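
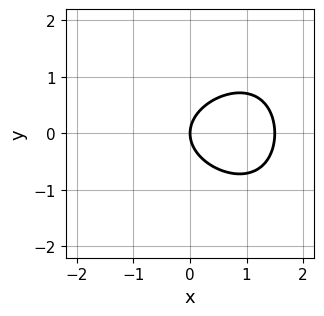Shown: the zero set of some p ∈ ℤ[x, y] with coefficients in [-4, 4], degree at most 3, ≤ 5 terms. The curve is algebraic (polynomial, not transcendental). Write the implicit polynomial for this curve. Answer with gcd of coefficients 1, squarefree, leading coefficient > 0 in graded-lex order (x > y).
x*y^2 - 2*x^2 - 3*y^2 + 3*x

(a) The degree is 3 — a generic line meets the curve in up to 3 points.
(b) Symmetries: the y ↦ −y reflection is a symmetry, so y appears only in even powers.
(c) Checking where it meets the axes: it crosses the y-axis at the gridline y = 0; one x-axis crossing is at x = 0.
(d) The integer polynomial consistent with all of this is the stated p.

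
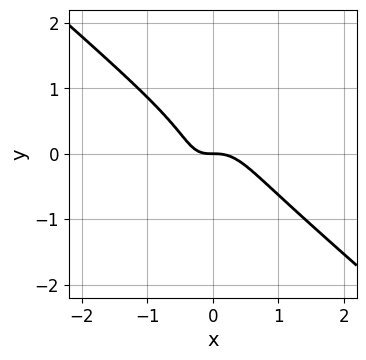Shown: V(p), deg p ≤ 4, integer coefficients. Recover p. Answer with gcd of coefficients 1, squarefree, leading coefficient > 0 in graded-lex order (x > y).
3*x^3 + 2*x^2*y + 2*y^3 + x*y + y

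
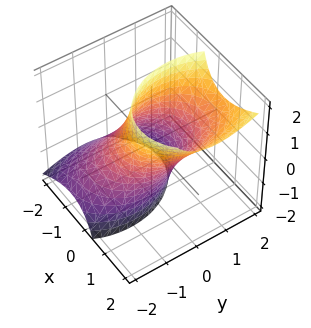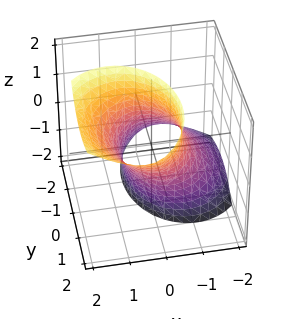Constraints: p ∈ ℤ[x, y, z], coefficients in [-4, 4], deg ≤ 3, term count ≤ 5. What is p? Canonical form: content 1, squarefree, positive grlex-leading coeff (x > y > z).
First, deg p = 2. No degree-1 surface has this shape.
Then, reading off the gridlines: no z-intercept at any integer in the box; among the integer gridlines, it crosses the x-axis at x ∈ {-1, 1}.
Finally, these observations pin down the coefficients.

3*x^2 - 3*x*z + 2*y^2 - 2*y*z - 3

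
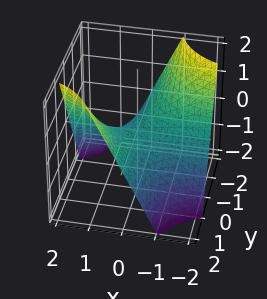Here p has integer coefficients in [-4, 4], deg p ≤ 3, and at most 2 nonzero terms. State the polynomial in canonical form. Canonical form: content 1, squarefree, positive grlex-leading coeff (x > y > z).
x*y - z

1. Degree: a saddle surface; a quadric, so deg p = 2.
2. From the axis intercepts and sections: it crosses the z-axis at the gridline z = 0; the visible x-axis segment lies entirely on the surface; the visible y-axis segment lies entirely on the surface.
3. These observations pin down the coefficients.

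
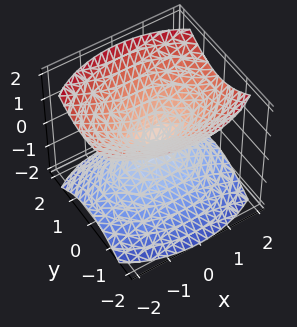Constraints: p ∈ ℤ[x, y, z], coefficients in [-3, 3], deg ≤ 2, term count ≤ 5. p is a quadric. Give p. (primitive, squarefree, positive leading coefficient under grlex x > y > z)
x^2 + 2*y^2 - 2*z^2

1. There are 2 components. They look like related sheets of one shape, so recover p as a whole.
2. Degree: a double cone through the origin; a quadric, so deg p = 2.
3. Symmetries: the z ↦ −z reflection is a symmetry, so z appears only in even powers; mirror symmetry y ↦ −y ⇒ only even powers of y; mirror symmetry x ↦ −x ⇒ only even powers of x.
4. Reading off the gridlines: it meets the x-axis at x = 0 (among the integer gridlines); one z-axis crossing is at z = 0; one y-axis crossing is at y = 0.
5. Putting this together gives p.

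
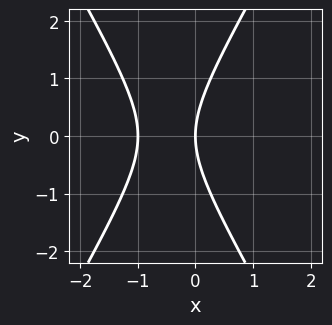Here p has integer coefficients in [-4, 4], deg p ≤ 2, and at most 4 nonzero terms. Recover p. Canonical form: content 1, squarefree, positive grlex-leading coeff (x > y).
First, degree: a generic line meets the curve in up to 2 points, so deg p = 2.
Then, symmetries: mirror symmetry y ↦ −y ⇒ only even powers of y.
Next, checking where it meets the axes: the x-axis gridline crossings are at x ∈ {-1, 0}; it meets the y-axis at y = 0 (among the integer gridlines).
Finally, assembling these constraints gives the stated polynomial.

3*x^2 - y^2 + 3*x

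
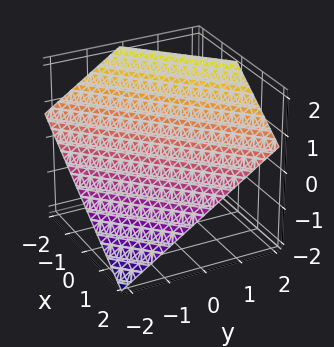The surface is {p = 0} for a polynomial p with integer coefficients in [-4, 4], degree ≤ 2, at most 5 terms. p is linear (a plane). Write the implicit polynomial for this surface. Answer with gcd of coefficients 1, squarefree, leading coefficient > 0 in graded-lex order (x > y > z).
2*x - 2*y + 3*z - 2

deg p = 1. The surface is flat (a plane).
Reading off the gridlines: one y-axis crossing is at y = -1; it meets the x-axis at x = 1 (among the integer gridlines).
Assembling these constraints gives the stated polynomial.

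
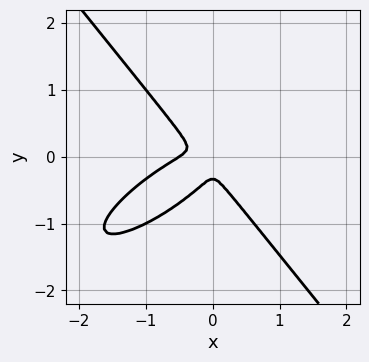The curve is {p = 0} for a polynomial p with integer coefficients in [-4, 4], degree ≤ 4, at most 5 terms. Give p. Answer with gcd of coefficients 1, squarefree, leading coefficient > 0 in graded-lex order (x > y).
(a) The degree is 3 — no degree-2 curve has this shape.
(b) Solving for integer coefficients yields p as stated.

2*x^3 - 3*x^2*y + 3*y^3 + x^2 + y^2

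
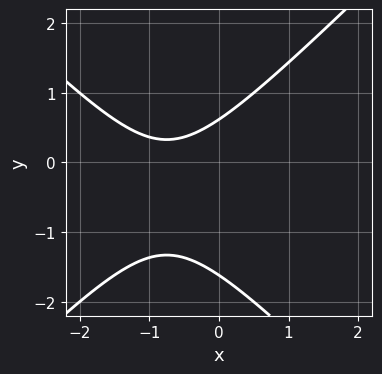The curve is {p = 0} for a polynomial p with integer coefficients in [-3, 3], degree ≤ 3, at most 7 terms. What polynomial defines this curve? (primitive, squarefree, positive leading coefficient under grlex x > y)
(a) Degree: a generic line meets the curve in up to 2 points, so deg p = 2.
(b) Reading off the gridlines: it misses every integer gridline on the x-axis.
(c) Solving for integer coefficients yields p as stated.

2*x^2 - 2*y^2 + 3*x - 2*y + 2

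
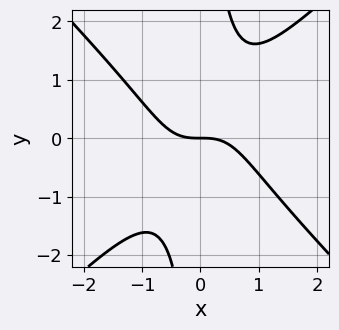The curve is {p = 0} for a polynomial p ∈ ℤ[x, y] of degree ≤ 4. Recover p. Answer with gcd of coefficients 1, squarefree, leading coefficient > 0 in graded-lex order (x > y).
x^3 - x*y^2 + y

1. deg p = 3. A generic line meets the curve in up to 3 points.
2. Observable constraints: it crosses the x-axis at the gridline x = 0; it meets the y-axis at y = 0 (among the integer gridlines).
3. These observations pin down the coefficients.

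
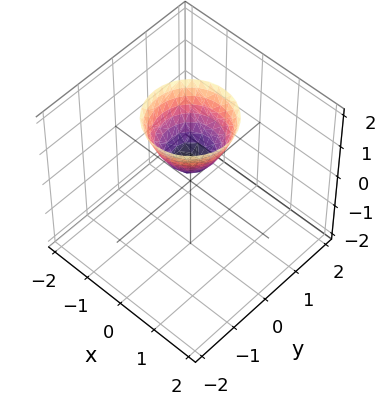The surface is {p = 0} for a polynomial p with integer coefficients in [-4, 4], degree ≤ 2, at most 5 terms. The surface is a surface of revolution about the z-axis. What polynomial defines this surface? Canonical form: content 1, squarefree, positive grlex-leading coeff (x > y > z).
3*x^2 + 3*y^2 - 2*z + 1

1. Degree: the shape is more complex than any degree-1 surface, so deg p = 2.
2. By symmetry, the surface is invariant under rotation about z: p = q(x² + y², z).
3. Observable constraints: no y-intercept at any integer in the box; a circular section at z = 2 has radius exactly 1; it misses every integer gridline on the x-axis.
4. Together with the visible shape, these determine p as stated.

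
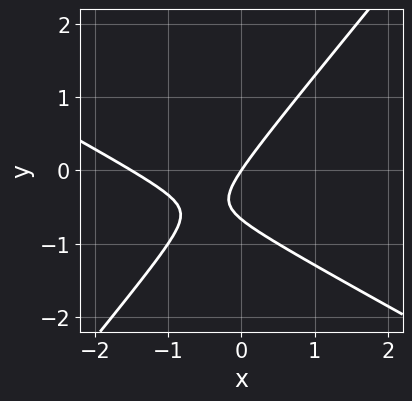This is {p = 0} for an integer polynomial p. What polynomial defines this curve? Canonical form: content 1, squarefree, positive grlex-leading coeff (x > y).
2*x^2 + 2*x*y - 3*y^2 + 3*x - 2*y

First, degree: no degree-1 curve has this shape, so deg p = 2.
Next, checking where it meets the axes: it crosses the x-axis at the gridline x = 0; it crosses the y-axis at the gridline y = 0.
Finally, assembling these constraints gives the stated polynomial.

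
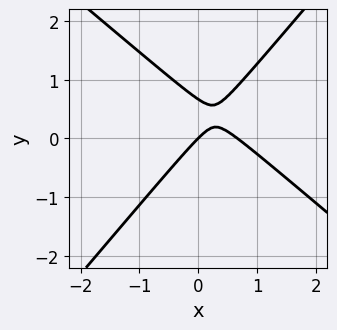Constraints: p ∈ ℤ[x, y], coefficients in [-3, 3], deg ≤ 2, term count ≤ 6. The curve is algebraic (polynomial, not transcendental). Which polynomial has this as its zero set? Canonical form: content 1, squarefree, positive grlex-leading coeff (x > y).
3*x^2 + x*y - 3*y^2 - 2*x + 2*y

deg p = 2. No degree-1 curve has this shape.
Observable constraints: one y-axis crossing is at y = 0; it meets the x-axis at x = 0 (among the integer gridlines).
Matching integer coefficients to the picture gives p.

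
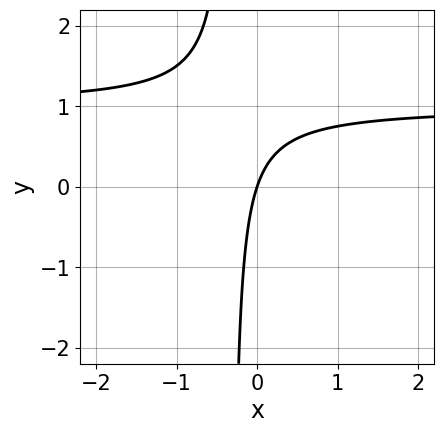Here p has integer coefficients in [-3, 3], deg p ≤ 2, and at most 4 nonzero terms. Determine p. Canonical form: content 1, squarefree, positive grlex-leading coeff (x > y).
3*x*y - 3*x + y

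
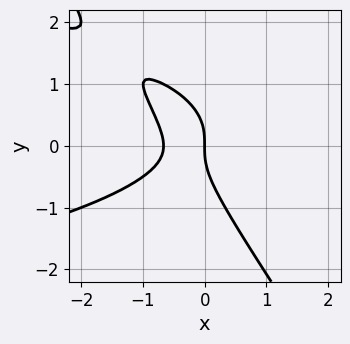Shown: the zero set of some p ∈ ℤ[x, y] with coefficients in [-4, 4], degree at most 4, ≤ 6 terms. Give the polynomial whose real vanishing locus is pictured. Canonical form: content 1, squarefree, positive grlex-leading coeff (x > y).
3*x*y^2 + 2*y^3 + 3*x^2 + 2*x

1. Degree: no degree-2 curve has this shape, so deg p = 3.
2. From the axis intercepts and sections: it meets the x-axis at x = 0 (among the integer gridlines); it meets the y-axis at y = 0 (among the integer gridlines).
3. Assembling these constraints gives the stated polynomial.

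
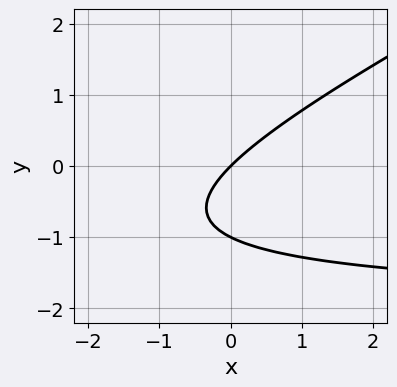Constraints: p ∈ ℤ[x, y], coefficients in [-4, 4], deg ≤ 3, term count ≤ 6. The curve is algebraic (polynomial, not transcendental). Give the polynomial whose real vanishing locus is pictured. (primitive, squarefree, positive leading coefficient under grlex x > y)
x*y - 2*y^2 + 2*x - 2*y

deg p = 2. No degree-1 curve has this shape.
From the axis intercepts and sections: one x-axis crossing is at x = 0; among the integer gridlines, it crosses the y-axis at y ∈ {-1, 0}.
These observations pin down the coefficients.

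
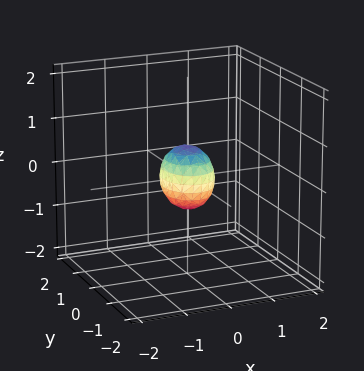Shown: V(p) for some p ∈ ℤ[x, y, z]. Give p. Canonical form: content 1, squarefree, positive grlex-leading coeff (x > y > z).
First, deg p = 2. Bounded and convex; a quadric.
Then, symmetries: the x ↦ −x reflection is a symmetry, so x appears only in even powers; the y ↦ −y reflection is a symmetry, so y appears only in even powers; it's symmetric under z → −z, forcing even powers of z.
Finally, fitting integer coefficients to these (and the overall shape) gives p.

3*x^2 + 2*y^2 + 2*z^2 - 1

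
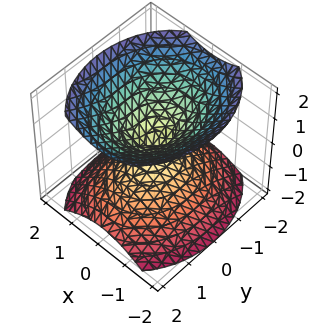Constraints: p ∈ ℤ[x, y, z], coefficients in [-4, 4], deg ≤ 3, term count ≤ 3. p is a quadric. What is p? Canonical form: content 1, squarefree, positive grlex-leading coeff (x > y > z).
3*x^2 + 2*y^2 - 3*z^2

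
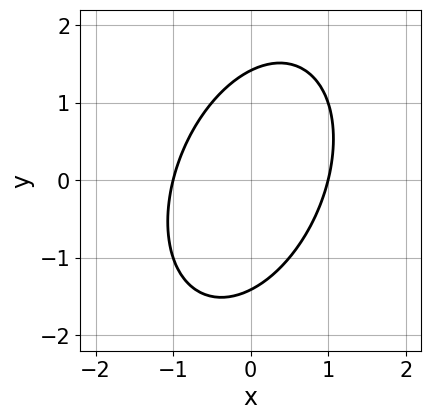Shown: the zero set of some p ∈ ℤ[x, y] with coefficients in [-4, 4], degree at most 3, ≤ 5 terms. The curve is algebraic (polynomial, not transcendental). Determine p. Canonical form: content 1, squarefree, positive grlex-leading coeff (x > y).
First, deg p = 2.
Then, observable constraints: among the integer gridlines, it crosses the x-axis at x ∈ {-1, 1}.
Finally, solving for integer coefficients yields p as stated.

2*x^2 - x*y + y^2 - 2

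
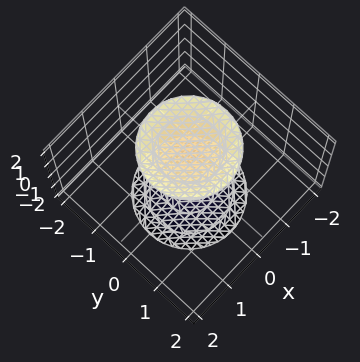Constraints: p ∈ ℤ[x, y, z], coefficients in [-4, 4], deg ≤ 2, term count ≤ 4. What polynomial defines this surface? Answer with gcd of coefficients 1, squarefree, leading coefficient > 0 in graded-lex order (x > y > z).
x^2 + y^2 - z^2 + 3

1. There are 2 components. Treating them together as one polynomial.
2. Degree: two separate bowl-shaped sheets opening away from each other; a quadric, so deg p = 2.
3. Symmetries: the z-axis is an axis of rotation, so x and y enter only as x² + y²; the z ↦ −z reflection is a symmetry, so z appears only in even powers.
4. From the axis intercepts and sections: no y-intercept at any integer in the box; a circular section at z = -2 has radius exactly 1.
5. Assembling these constraints gives the stated polynomial.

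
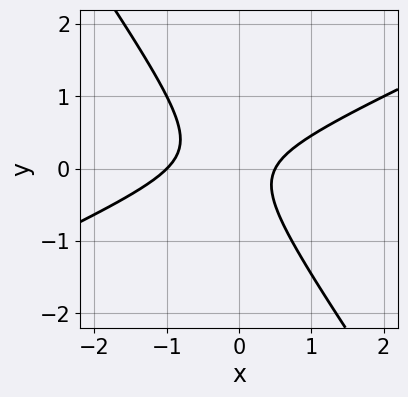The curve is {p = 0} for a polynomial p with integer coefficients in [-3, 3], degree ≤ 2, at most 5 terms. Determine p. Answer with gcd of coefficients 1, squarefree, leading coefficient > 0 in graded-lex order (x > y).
(a) The degree is 2 — a generic line meets the curve in up to 2 points.
(b) Against the integer gridlines: no y-intercept at any integer in the box; it crosses the x-axis at the gridline x = -1.
(c) These observations pin down the coefficients.

2*x^2 - 3*x*y - 3*y^2 + x - 1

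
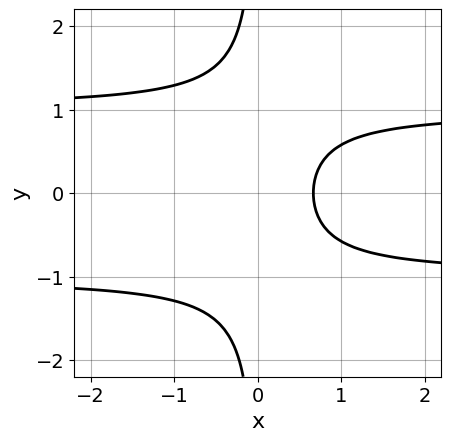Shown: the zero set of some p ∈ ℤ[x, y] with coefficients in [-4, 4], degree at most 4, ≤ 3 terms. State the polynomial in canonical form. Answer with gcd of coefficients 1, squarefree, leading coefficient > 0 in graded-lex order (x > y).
3*x*y^2 - 3*x + 2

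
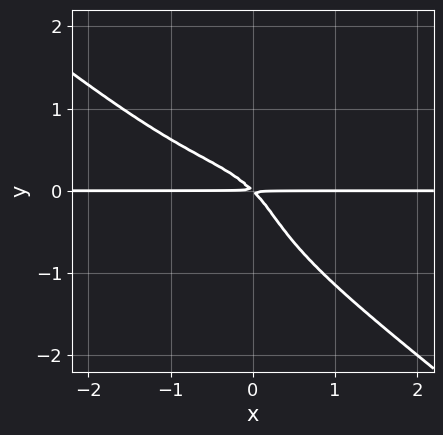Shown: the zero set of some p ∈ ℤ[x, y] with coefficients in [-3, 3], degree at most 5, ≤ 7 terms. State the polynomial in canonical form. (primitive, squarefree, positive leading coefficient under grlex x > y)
x^3*y + 2*y^4 - 2*x*y^2 + 2*x*y + 2*y^2

Degree: the shape is more complex than any degree-3 curve, so deg p = 4.
From the visible intercepts: the visible x-axis segment lies entirely on the curve.
Fitting integer coefficients to these (and the overall shape) gives p.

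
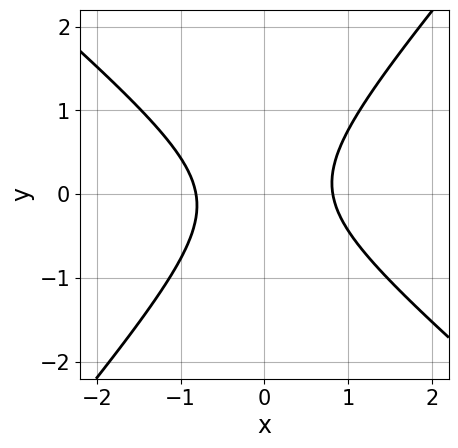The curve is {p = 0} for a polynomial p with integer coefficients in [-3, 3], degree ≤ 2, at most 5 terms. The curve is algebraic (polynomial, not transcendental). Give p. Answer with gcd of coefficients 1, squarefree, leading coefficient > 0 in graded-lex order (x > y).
deg p = 2. The shape is more complex than any degree-1 curve.
Against the integer gridlines: no y-intercept at any integer in the box.
Matching integer coefficients to the picture gives p.

3*x^2 + x*y - 3*y^2 - 2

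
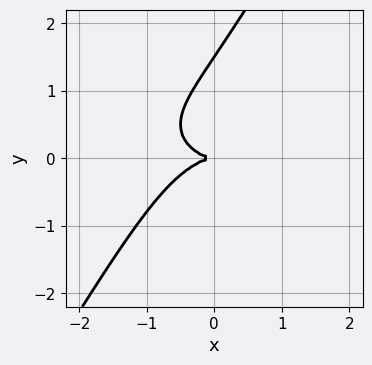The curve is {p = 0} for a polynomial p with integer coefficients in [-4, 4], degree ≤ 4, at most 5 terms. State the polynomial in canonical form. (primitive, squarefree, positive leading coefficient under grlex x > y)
x^3 + 3*x*y^2 - 2*y^3 + 3*y^2

Degree: the shape is more complex than any degree-2 curve, so deg p = 3.
From the axis intercepts and sections: it crosses the y-axis at the gridline y = 0; it crosses the x-axis at the gridline x = 0.
Solving for integer coefficients yields p as stated.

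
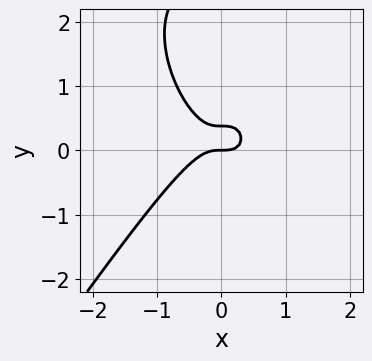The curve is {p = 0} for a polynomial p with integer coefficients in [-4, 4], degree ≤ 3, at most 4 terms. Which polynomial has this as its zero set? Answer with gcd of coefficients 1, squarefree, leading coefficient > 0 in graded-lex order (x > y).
Degree: no degree-2 curve has this shape, so deg p = 3.
Observable constraints: it meets the x-axis at x = 0 (among the integer gridlines); it crosses the y-axis at the gridline y = 0.
Together with the visible shape, these determine p as stated.

3*x^3 - y^3 + 3*y^2 - y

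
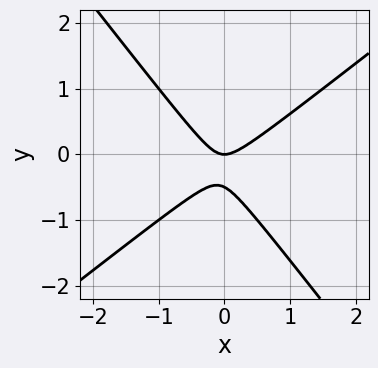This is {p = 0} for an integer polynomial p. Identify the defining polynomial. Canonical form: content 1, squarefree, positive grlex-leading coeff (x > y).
(a) deg p = 2.
(b) Checking where it meets the axes: one y-axis crossing is at y = 0; one x-axis crossing is at x = 0.
(c) These observations pin down the coefficients.

2*x^2 - x*y - 2*y^2 - y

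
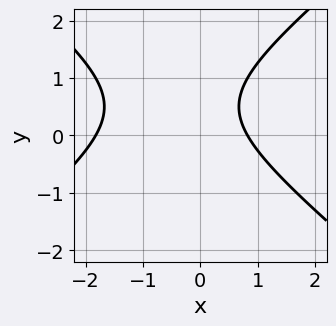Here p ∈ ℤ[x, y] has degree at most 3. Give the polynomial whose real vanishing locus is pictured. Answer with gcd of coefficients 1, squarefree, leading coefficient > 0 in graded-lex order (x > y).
2*x^2 - 3*y^2 + 2*x + 3*y - 3

The degree is 2 — a generic line meets the curve in up to 2 points.
Checking where it meets the axes: it misses every integer gridline on the y-axis.
Putting this together gives p.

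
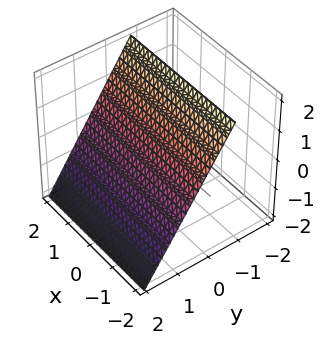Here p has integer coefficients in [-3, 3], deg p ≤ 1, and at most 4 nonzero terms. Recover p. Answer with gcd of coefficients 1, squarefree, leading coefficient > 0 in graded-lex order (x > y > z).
3*y + 2*z - 2

(a) Degree: every cross-section is a straight line — this is a plane, so deg p = 1.
(b) Reading off the gridlines: it meets the z-axis at z = 1 (among the integer gridlines); the surface avoids every integer x-axis point in the box.
(c) Putting this together gives p.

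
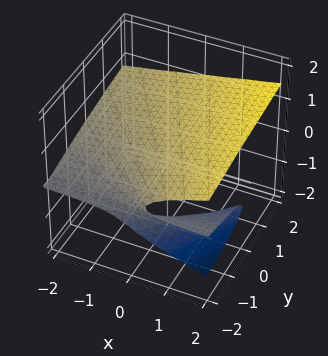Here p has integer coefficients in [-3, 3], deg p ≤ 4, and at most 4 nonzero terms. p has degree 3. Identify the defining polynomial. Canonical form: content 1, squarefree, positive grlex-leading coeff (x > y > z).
(a) The degree is 3 — the shape is more complex than any degree-2 surface.
(b) From the visible intercepts: the surface avoids every integer x-axis point in the box; it crosses the y-axis at the gridline y = -2.
(c) The integer polynomial consistent with all of this is the stated p.

3*z^3 - 2*x*z - y - 2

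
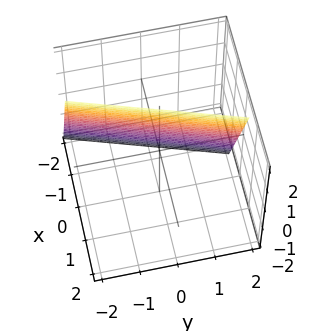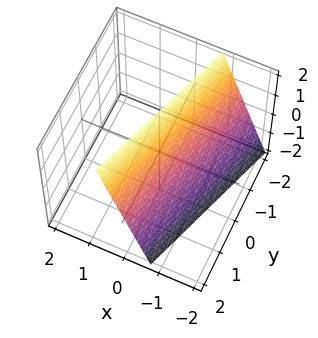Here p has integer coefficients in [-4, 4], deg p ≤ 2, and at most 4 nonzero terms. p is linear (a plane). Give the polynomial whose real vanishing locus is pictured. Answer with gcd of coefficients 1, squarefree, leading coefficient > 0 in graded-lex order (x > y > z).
3*x - y - z + 2

(a) deg p = 1. The surface is flat (a plane).
(b) Observable constraints: one z-axis crossing is at z = 2; one y-axis crossing is at y = 2.
(c) Matching integer coefficients to the picture gives p.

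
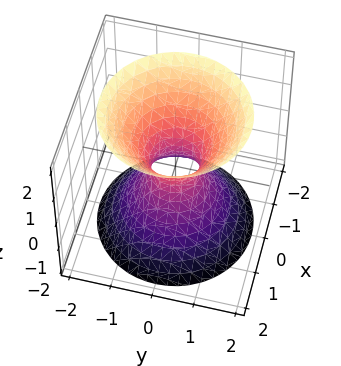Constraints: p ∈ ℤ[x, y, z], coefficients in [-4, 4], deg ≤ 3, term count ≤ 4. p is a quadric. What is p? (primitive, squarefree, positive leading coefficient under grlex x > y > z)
3*x^2 + 3*y^2 - 2*z^2 - 1

(a) The degree is 2 — one connected sheet with a waist; a quadric.
(b) Symmetry: the z-axis is an axis of rotation, so x and y enter only as x² + y²; mirror symmetry z ↦ −z ⇒ only even powers of z.
(c) Checking where it meets the axes: a circular section at z = -1 has radius exactly 1; no z-intercept at any integer in the box.
(d) Putting this together gives p.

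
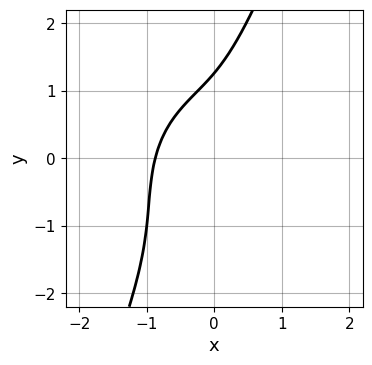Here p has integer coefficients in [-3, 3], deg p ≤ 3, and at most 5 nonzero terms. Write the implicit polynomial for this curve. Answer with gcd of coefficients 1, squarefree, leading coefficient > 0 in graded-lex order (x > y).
1. deg p = 3.
2. Solving for integer coefficients yields p as stated.

3*x^3 + 2*x*y^2 - y^3 + 2*x*y + 2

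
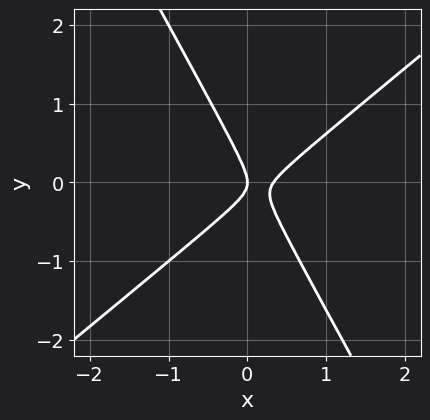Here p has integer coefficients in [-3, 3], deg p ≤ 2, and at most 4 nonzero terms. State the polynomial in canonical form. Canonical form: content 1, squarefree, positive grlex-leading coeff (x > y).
3*x^2 - 2*x*y - 2*y^2 - x

First, degree: no degree-1 curve has this shape, so deg p = 2.
Then, against the integer gridlines: it meets the x-axis at x = 0 (among the integer gridlines); one y-axis crossing is at y = 0.
Finally, fitting integer coefficients to these (and the overall shape) gives p.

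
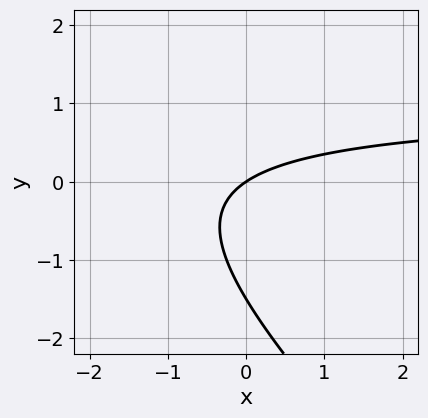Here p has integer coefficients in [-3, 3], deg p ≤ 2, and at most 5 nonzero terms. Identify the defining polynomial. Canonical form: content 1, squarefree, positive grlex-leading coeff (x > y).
2*x*y + 2*y^2 - 2*x + 3*y

Degree: the shape is more complex than any degree-1 curve, so deg p = 2.
From the axis intercepts and sections: it crosses the y-axis at the gridline y = 0; it meets the x-axis at x = 0 (among the integer gridlines).
Assembling these constraints gives the stated polynomial.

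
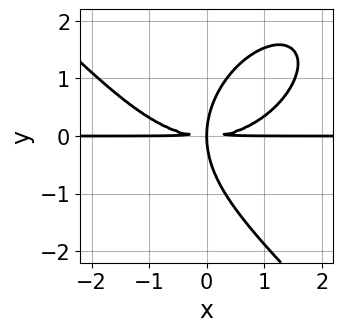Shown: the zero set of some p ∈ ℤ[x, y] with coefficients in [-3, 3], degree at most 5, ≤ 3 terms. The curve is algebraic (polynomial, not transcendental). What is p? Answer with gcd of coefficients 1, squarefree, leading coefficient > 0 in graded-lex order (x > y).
x^3*y + y^4 - 3*x*y^2

First, the degree is 4 — the shape is more complex than any degree-3 curve.
Then, from the axis intercepts and sections: every point of the x-axis in the box is on the curve.
Finally, solving for integer coefficients yields p as stated.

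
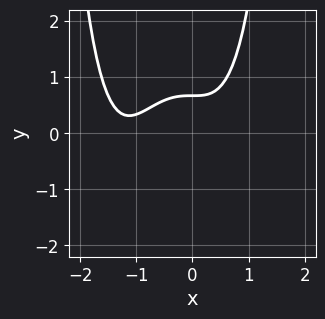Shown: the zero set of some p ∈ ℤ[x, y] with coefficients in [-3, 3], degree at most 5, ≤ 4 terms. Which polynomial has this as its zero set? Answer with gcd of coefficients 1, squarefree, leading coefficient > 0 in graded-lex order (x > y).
2*x^4 + 3*x^3 - 3*y + 2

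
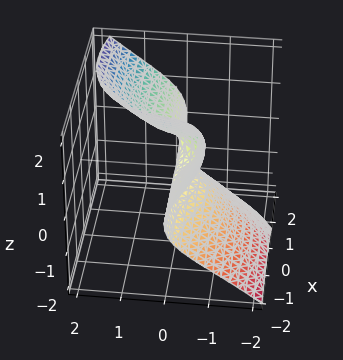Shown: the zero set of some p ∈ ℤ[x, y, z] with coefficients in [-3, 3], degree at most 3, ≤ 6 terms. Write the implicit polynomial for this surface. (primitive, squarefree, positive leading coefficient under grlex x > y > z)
The degree is 3 — no degree-2 surface has this shape.
From the axis intercepts and sections: the z-axis gridline crossings are at z ∈ {0, 1}; the visible x-axis segment lies entirely on the surface; it meets the y-axis at y = 0 (among the integer gridlines).
Fitting integer coefficients to these (and the overall shape) gives p.

x^2*y - x*z^2 + y^3 - z^3 + z^2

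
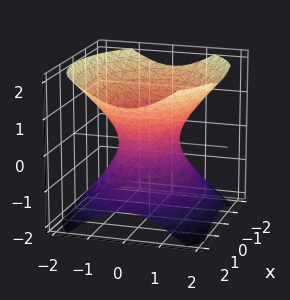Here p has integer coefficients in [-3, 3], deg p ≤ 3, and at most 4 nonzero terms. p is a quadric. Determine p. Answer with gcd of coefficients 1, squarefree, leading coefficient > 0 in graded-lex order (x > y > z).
First, deg p = 2. One connected sheet with a waist; a quadric.
Then, symmetries: the z ↦ −z reflection is a symmetry, so z appears only in even powers; mirror symmetry x ↦ −x ⇒ only even powers of x; it's symmetric under y → −y, forcing even powers of y.
Next, reading off the gridlines: among the integer gridlines, it crosses the x-axis at x ∈ {-1, 1}; the surface avoids every integer z-axis point in the box.
Finally, fitting integer coefficients to these (and the overall shape) gives p.

2*x^2 + 3*y^2 - 3*z^2 - 2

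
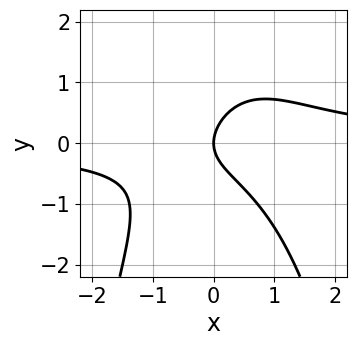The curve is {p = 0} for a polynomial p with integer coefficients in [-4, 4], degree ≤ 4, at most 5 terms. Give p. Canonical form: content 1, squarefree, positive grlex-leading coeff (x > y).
3*x^2*y - x*y + 3*y^2 - 3*x

1. deg p = 3. No degree-2 curve has this shape.
2. Observable constraints: one x-axis crossing is at x = 0; one y-axis crossing is at y = 0.
3. Together with the visible shape, these determine p as stated.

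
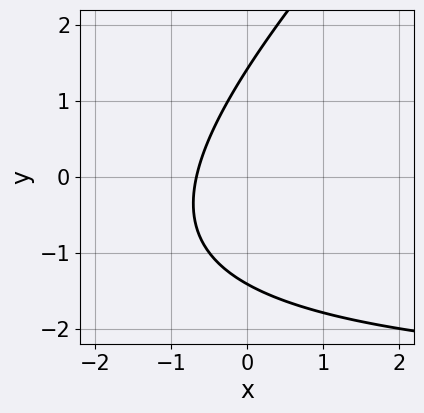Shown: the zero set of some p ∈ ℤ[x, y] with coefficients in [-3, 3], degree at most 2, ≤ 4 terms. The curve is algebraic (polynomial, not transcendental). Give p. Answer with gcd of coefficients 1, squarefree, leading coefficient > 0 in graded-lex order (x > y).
(a) The degree is 2 — no degree-1 curve has this shape.
(b) Solving for integer coefficients yields p as stated.

x*y - y^2 + 3*x + 2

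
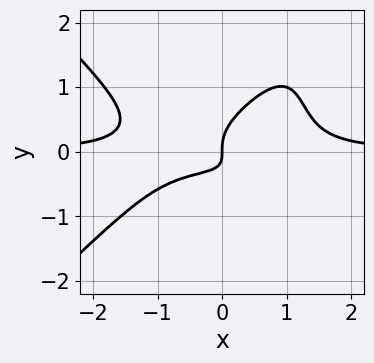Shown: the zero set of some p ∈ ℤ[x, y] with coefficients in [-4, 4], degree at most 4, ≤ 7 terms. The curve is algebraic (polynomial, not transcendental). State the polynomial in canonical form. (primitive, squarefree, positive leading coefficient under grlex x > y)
2*x^3*y - 2*x*y^3 + 3*y^3 - 2*x*y - x

1. Degree: the shape is more complex than any degree-3 curve, so deg p = 4.
2. From the axis intercepts and sections: it meets the y-axis at y = 0 (among the integer gridlines); it crosses the x-axis at the gridline x = 0.
3. Putting this together gives p.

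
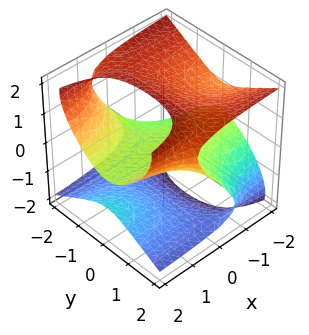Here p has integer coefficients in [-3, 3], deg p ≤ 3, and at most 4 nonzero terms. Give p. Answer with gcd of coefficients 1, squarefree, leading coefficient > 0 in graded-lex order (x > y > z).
1. The degree is 3 — the shape is more complex than any degree-2 surface.
2. Reading off the gridlines: it meets the z-axis at z = 0 (among the integer gridlines); every point of the y-axis in the box is on the surface; every point of the x-axis in the box is on the surface.
3. The integer polynomial consistent with all of this is the stated p.

x*y^2 - x*z^2 + z^3 - 3*z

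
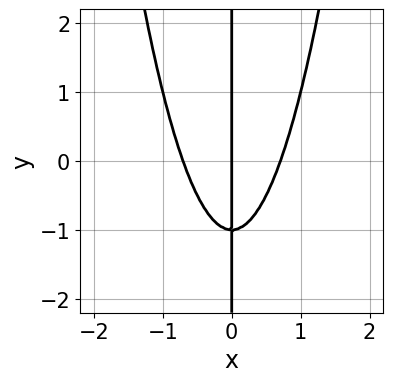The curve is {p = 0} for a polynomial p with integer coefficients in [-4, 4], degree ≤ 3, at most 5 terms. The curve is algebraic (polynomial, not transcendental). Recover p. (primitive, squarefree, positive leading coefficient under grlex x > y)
deg p = 3. A generic line meets the curve in up to 3 points.
Against the integer gridlines: every point of the y-axis in the box is on the curve; it meets the x-axis at x = 0 (among the integer gridlines).
Assembling these constraints gives the stated polynomial.

2*x^3 - x*y - x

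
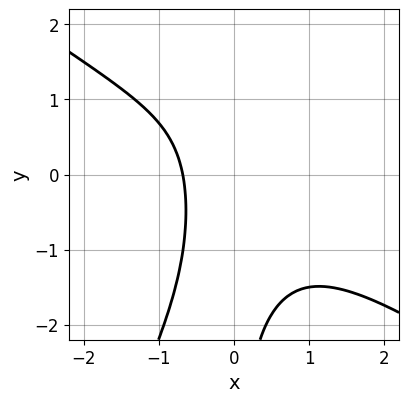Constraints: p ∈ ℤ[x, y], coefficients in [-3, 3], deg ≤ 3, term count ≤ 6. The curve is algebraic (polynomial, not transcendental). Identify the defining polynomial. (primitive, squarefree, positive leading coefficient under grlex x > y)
3*x^3 + 3*x^2*y - 2*x*y^2 + 3*x + 3

Degree: no degree-2 curve has this shape, so deg p = 3.
Against the integer gridlines: the curve avoids every integer y-axis point in the box.
Matching integer coefficients to the picture gives p.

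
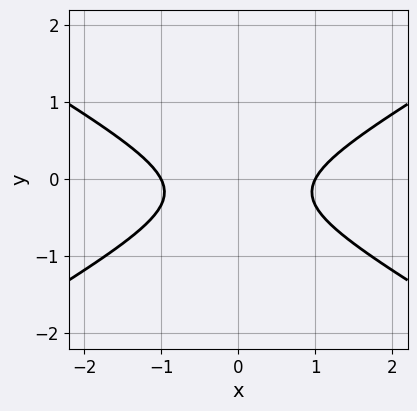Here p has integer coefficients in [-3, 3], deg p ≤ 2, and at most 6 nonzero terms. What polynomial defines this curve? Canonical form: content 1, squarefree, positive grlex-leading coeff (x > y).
x^2 - 3*y^2 - y - 1

(a) The degree is 2 — a generic line meets the curve in up to 2 points.
(b) Symmetries: mirror symmetry x ↦ −x ⇒ only even powers of x.
(c) Against the integer gridlines: no y-intercept at any integer in the box; among the integer gridlines, it crosses the x-axis at x ∈ {-1, 1}.
(d) Assembling these constraints gives the stated polynomial.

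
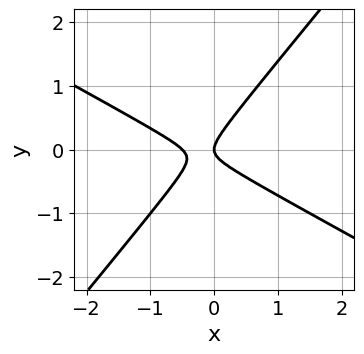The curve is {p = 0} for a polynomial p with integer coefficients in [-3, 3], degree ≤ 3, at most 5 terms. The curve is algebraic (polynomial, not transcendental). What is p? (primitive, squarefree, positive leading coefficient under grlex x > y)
First, the degree is 2 — no degree-1 curve has this shape.
Next, reading off the gridlines: it meets the x-axis at x = 0 (among the integer gridlines); it meets the y-axis at y = 0 (among the integer gridlines).
Finally, the integer polynomial consistent with all of this is the stated p.

2*x^2 + 2*x*y - 3*y^2 + x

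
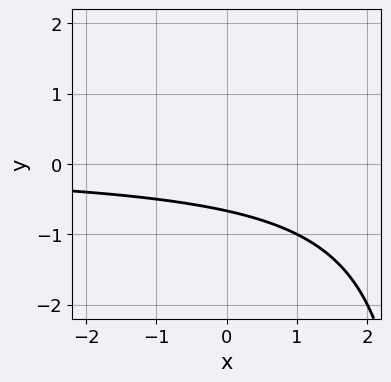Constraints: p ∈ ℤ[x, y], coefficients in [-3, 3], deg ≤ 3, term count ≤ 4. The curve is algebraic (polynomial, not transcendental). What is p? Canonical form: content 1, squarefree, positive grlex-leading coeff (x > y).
x*y - 3*y - 2

(a) Degree: no degree-1 curve has this shape, so deg p = 2.
(b) Reading off the gridlines: no x-intercept at any integer in the box.
(c) Putting this together gives p.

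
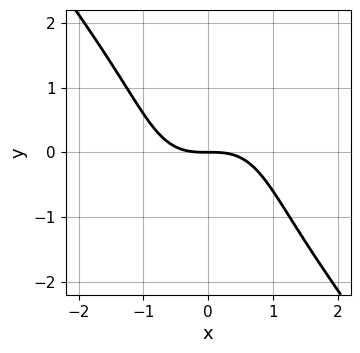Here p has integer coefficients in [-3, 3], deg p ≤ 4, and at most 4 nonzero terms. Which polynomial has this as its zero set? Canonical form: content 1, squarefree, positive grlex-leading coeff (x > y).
2*x^3 + y^3 + 3*y

(a) deg p = 3. A generic line meets the curve in up to 3 points.
(b) From the axis intercepts and sections: one x-axis crossing is at x = 0; one y-axis crossing is at y = 0.
(c) Putting this together gives p.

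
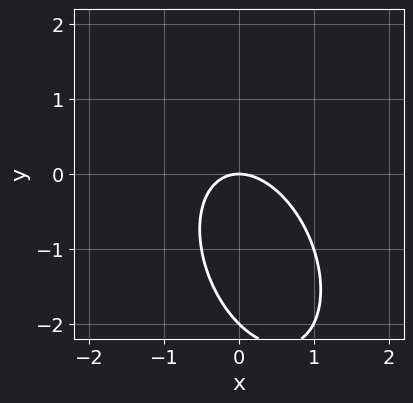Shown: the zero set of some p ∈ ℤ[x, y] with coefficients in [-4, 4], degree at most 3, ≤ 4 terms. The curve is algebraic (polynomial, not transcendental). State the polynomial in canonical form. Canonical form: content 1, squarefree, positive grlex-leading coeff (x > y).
2*x^2 + x*y + y^2 + 2*y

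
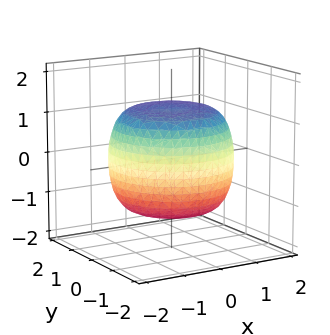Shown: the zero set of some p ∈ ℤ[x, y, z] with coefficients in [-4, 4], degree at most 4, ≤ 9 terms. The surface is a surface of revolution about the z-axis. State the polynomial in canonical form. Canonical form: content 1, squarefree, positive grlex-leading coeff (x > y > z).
First, the degree is 4 — a generic line meets the surface in up to 4 points.
Then, by symmetry, the surface is invariant under rotation about z: p = q(x² + y², z).
Then, checking where it meets the axes: a circular section at z = 0 has radius between 1 and 2.
Finally, the integer polynomial consistent with all of this is the stated p.

x^4 + 2*x^2*y^2 + y^4 - x^2 - y^2 + 2*z^2 - 3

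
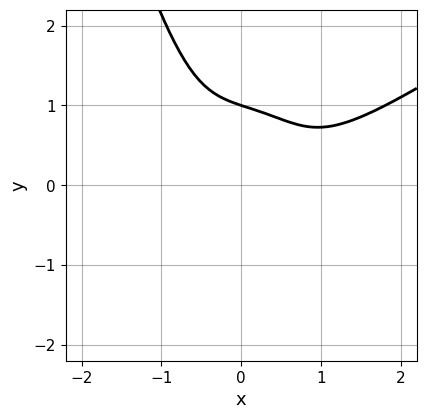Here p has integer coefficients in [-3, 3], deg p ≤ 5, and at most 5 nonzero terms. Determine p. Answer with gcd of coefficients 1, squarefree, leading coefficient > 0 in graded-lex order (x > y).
2*x^4 - 3*x^3*y - 2*x*y^2 - 2*y^3 + 2

1. Degree: no degree-3 curve has this shape, so deg p = 4.
2. Checking where it meets the axes: it crosses the y-axis at the gridline y = 1; no x-intercept at any integer in the box.
3. Fitting integer coefficients to these (and the overall shape) gives p.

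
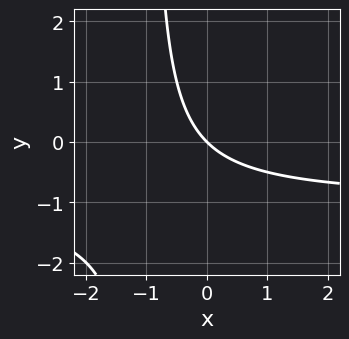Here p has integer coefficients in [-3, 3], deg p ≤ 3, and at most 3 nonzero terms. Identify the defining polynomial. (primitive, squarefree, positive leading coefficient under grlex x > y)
x*y + x + y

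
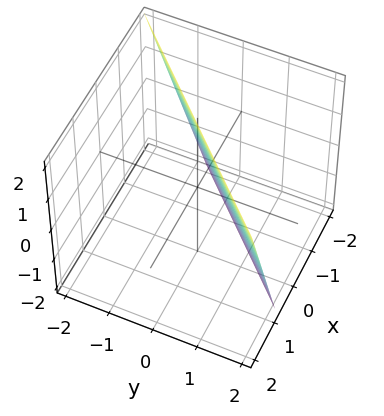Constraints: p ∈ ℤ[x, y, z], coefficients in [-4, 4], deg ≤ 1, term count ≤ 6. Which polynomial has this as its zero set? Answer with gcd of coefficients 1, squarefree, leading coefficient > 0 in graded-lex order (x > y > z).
3*x - 3*y - z + 2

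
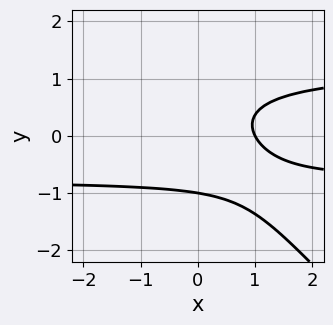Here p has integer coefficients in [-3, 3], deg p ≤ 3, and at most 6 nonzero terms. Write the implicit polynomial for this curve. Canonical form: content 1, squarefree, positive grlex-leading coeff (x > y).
2*x*y^2 + 2*y^3 - x*y - 2*x + 2

First, deg p = 3. A generic line meets the curve in up to 3 points.
Then, observable constraints: one y-axis crossing is at y = -1; it meets the x-axis at x = 1 (among the integer gridlines).
Finally, solving for integer coefficients yields p as stated.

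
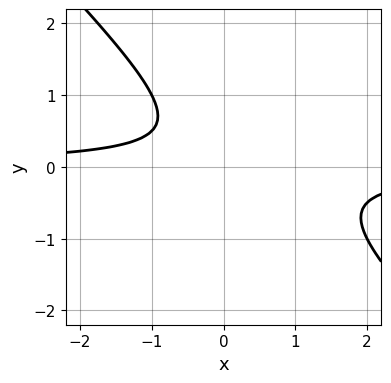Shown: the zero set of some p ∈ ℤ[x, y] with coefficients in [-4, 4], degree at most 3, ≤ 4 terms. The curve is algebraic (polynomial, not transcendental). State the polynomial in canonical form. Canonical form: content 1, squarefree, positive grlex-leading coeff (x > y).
2*x*y + 2*y^2 - y + 1

1. The degree is 2 — the shape is more complex than any degree-1 curve.
2. Against the integer gridlines: the curve avoids every integer x-axis point in the box; no y-intercept at any integer in the box.
3. These observations pin down the coefficients.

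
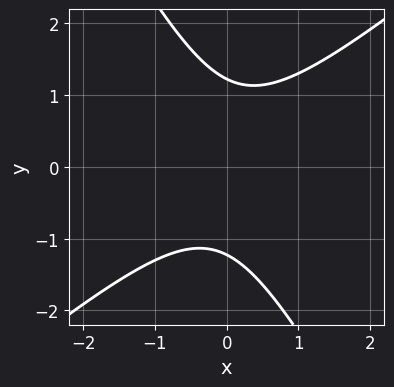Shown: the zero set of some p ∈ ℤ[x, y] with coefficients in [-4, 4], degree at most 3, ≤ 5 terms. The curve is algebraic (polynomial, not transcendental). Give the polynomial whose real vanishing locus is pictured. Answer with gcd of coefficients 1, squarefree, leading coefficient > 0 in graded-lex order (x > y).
3*x^2 - 2*x*y - 2*y^2 + 3

First, deg p = 2. No degree-1 curve has this shape.
Next, from the visible intercepts: the curve avoids every integer x-axis point in the box.
Finally, together with the visible shape, these determine p as stated.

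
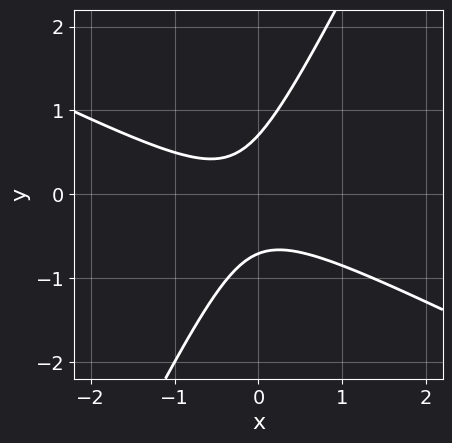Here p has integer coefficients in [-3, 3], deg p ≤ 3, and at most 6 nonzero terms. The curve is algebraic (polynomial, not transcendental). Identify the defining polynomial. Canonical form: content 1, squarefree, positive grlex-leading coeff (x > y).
2*x^2 + 3*x*y - 2*y^2 + x + 1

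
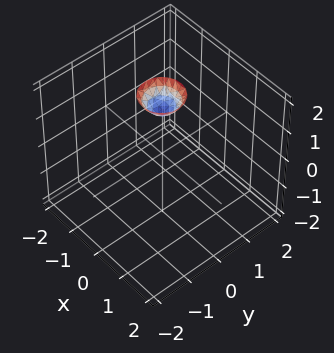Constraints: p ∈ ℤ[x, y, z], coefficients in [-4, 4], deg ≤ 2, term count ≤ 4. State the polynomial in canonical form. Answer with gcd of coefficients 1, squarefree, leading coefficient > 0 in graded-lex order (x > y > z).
3*x^2 + 3*y^2 - 2*z + 3

Degree: the shape is more complex than any degree-1 surface, so deg p = 2.
Symmetries: rotational symmetry about the z-axis ⇒ p depends on x, y only through x² + y².
Reading off the gridlines: it misses every integer gridline on the x-axis; the surface avoids every integer y-axis point in the box; a circular section at z = 2 has radius between 0 and 1.
These observations pin down the coefficients.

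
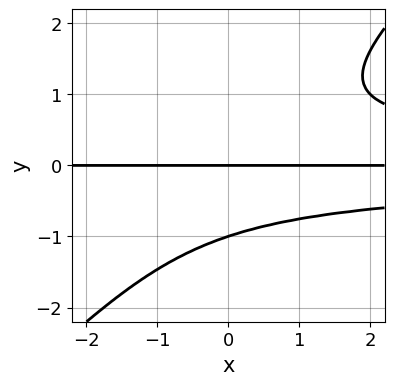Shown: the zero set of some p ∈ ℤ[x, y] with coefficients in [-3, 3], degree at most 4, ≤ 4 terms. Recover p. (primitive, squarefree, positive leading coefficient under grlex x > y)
The degree is 4 — a generic line meets the curve in up to 4 points.
Observable constraints: every point of the x-axis in the box is on the curve; among the integer gridlines, it crosses the y-axis at y ∈ {-1, 0}.
Putting this together gives p.

x*y^3 - y^4 - y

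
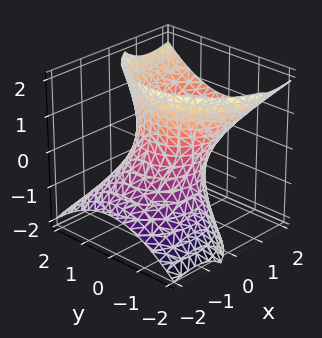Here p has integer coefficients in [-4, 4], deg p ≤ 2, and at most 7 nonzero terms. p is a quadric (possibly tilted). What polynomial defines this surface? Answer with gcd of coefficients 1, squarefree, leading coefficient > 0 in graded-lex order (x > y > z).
First, degree: a generic line meets the surface in up to 2 points, so deg p = 2.
Next, against the integer gridlines: the surface avoids every integer z-axis point in the box; among the integer gridlines, it crosses the y-axis at y ∈ {-1, 1}; the x-axis gridline crossings are at x ∈ {-1, 1}.
Finally, assembling these constraints gives the stated polynomial.

2*x^2 - 3*x*z + 2*y^2 - z^2 - 2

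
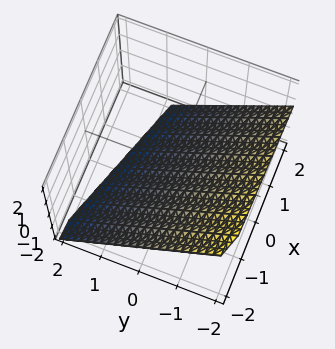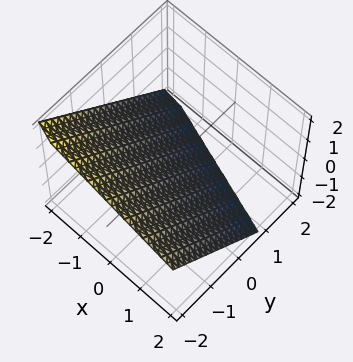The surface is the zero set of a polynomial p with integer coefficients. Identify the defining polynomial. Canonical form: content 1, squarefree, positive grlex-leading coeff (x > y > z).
1. The degree is 1 — the surface is flat (a plane).
2. Observable constraints: one x-axis crossing is at x = -2.
3. The integer polynomial consistent with all of this is the stated p.

x + 3*y + 3*z + 2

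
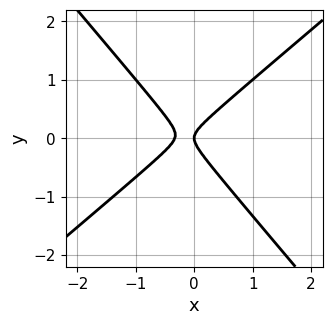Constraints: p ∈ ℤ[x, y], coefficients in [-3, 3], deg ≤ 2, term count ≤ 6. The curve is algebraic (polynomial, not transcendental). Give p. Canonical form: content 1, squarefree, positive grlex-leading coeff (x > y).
First, degree: a generic line meets the curve in up to 2 points, so deg p = 2.
Next, from the visible intercepts: it meets the y-axis at y = 0 (among the integer gridlines); it crosses the x-axis at the gridline x = 0.
Finally, solving for integer coefficients yields p as stated.

3*x^2 - x*y - 3*y^2 + x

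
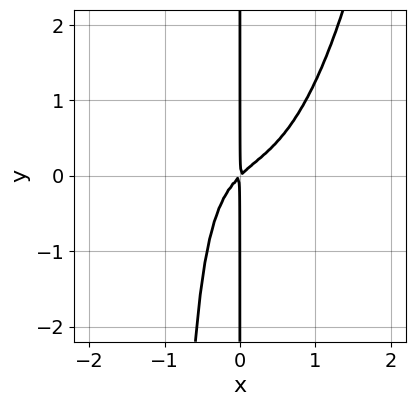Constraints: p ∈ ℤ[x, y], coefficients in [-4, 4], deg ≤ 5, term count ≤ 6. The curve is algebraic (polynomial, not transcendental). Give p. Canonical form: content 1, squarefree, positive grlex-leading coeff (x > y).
(a) deg p = 4.
(b) From the visible intercepts: every point of the y-axis in the box is on the curve.
(c) These observations pin down the coefficients.

3*x^4 - 2*x^2*y + 2*x^2 - 2*x*y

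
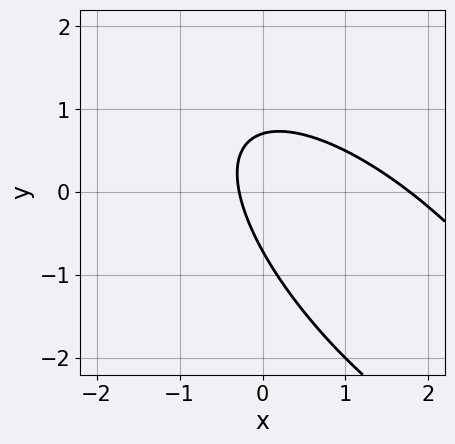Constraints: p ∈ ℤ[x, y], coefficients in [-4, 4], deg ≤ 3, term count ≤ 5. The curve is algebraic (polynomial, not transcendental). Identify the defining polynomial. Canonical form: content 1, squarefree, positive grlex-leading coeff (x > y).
(a) Degree: the shape is more complex than any degree-1 curve, so deg p = 2.
(b) Matching integer coefficients to the picture gives p.

2*x^2 + 3*x*y + 2*y^2 - 3*x - 1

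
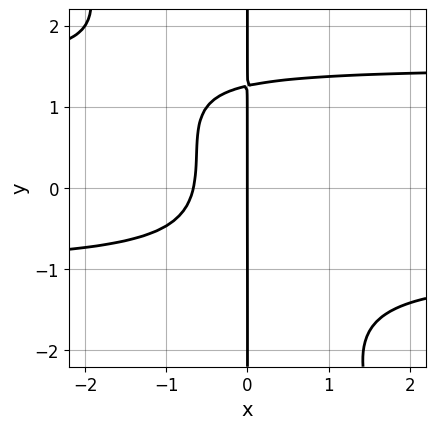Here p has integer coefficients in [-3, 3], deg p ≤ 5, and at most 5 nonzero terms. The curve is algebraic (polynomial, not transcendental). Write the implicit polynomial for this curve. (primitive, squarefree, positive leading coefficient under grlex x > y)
2*x^2*y^2 + x*y^3 - x^2*y - 3*x^2 - 2*x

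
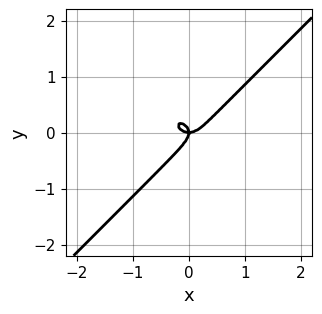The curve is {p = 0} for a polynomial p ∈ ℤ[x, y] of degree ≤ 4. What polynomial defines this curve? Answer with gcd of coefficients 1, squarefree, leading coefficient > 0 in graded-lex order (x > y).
(a) The degree is 3 — no degree-2 curve has this shape.
(b) From the axis intercepts and sections: one x-axis crossing is at x = 0; it meets the y-axis at y = 0 (among the integer gridlines).
(c) These observations pin down the coefficients.

2*x^3 + x*y^2 - 3*y^3 - x*y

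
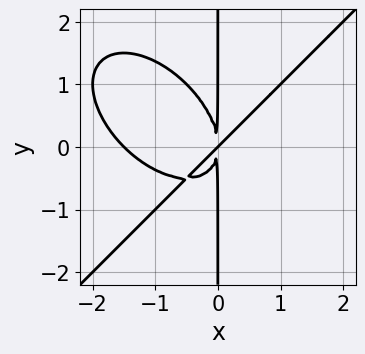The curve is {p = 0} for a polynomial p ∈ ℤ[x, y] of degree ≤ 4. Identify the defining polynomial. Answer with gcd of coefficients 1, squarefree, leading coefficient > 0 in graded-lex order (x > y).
2*x^4 - 2*x*y^3 + 3*x^3 - 3*x^2*y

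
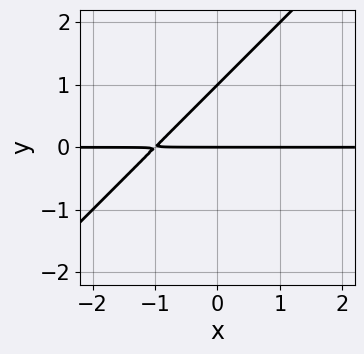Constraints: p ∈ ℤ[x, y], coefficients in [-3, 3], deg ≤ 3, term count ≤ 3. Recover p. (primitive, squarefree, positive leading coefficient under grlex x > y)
x*y - y^2 + y

(a) Degree: the shape is more complex than any degree-1 curve, so deg p = 2.
(b) Observable constraints: every point of the x-axis in the box is on the curve; the y-axis gridline crossings are at y ∈ {0, 1}.
(c) Fitting integer coefficients to these (and the overall shape) gives p.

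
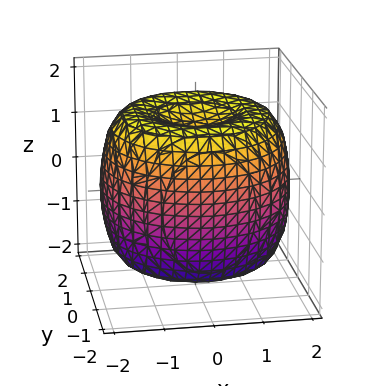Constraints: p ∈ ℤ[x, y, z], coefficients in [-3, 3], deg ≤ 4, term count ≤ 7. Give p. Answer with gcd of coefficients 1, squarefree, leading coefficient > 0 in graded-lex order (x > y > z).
deg p = 4. The shape is more complex than any degree-3 surface.
By symmetry, the z-axis is an axis of rotation, so x and y enter only as x² + y².
From the visible intercepts: a circular section at z = 0 has radius between 1 and 2.
Matching integer coefficients to the picture gives p.

x^4 + 2*x^2*y^2 + y^4 - 3*x^2 - 3*y^2 + 2*z^2 - 3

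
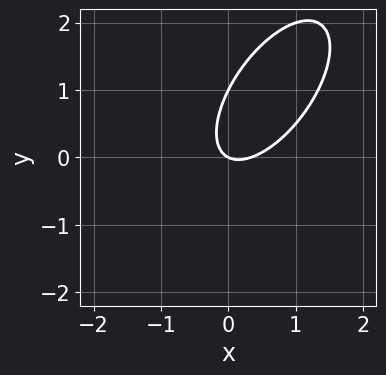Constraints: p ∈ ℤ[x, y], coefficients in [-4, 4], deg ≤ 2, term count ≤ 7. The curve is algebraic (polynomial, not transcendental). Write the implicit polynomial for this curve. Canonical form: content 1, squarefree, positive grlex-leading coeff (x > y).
(a) Degree: a generic line meets the curve in up to 2 points, so deg p = 2.
(b) Checking where it meets the axes: the y-axis gridline crossings are at y ∈ {0, 1}; it crosses the x-axis at the gridline x = 0.
(c) Fitting integer coefficients to these (and the overall shape) gives p.

3*x^2 - 3*x*y + 2*y^2 - x - 2*y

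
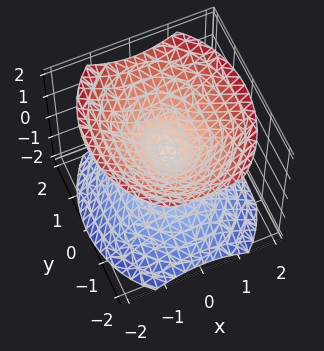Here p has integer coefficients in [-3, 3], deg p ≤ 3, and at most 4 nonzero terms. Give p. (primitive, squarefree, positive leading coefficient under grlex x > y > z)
There are 2 components.
deg p = 2.
Symmetries: mirror symmetry z ↦ −z ⇒ only even powers of z; the y ↦ −y reflection is a symmetry, so y appears only in even powers; the x ↦ −x reflection is a symmetry, so x appears only in even powers.
Observable constraints: one x-axis crossing is at x = 0; it meets the z-axis at z = 0 (among the integer gridlines); it meets the y-axis at y = 0 (among the integer gridlines).
Assembling these constraints gives the stated polynomial.

3*x^2 + 2*y^2 - 3*z^2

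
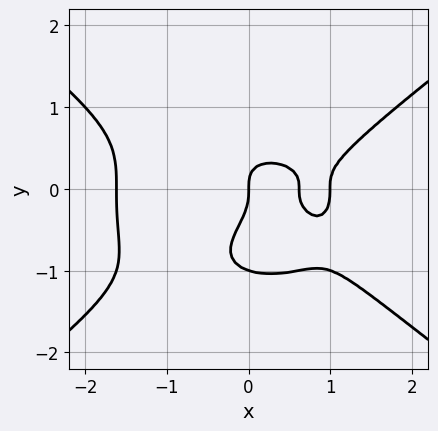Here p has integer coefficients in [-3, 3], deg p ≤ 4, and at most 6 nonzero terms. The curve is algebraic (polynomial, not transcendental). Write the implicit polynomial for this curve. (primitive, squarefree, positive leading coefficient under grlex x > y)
Degree: no degree-3 curve has this shape, so deg p = 4.
From the axis intercepts and sections: among the integer gridlines, it crosses the x-axis at x ∈ {0, 1}; among the integer gridlines, it crosses the y-axis at y ∈ {-1, 0}.
Fitting integer coefficients to these (and the overall shape) gives p.

x^4 - 3*y^4 - 3*y^3 - 2*x^2 + x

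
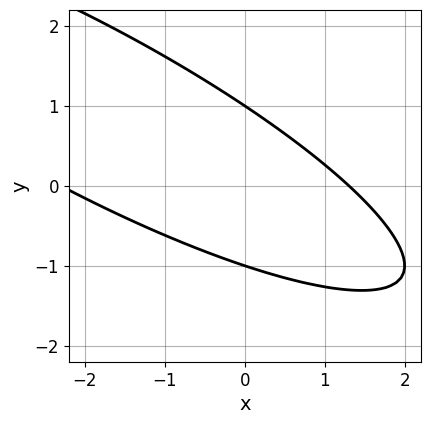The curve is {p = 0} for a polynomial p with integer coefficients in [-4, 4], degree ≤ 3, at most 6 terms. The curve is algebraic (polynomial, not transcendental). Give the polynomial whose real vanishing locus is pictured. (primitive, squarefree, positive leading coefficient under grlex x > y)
(a) Degree: no degree-1 curve has this shape, so deg p = 2.
(b) From the visible intercepts: the y-axis gridline crossings are at y ∈ {-1, 1}.
(c) Solving for integer coefficients yields p as stated.

x^2 + 3*x*y + 3*y^2 + x - 3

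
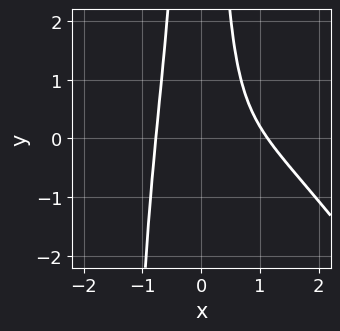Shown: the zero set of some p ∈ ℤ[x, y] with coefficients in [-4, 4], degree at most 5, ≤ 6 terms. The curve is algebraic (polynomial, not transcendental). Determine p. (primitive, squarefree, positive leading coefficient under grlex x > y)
(a) The degree is 4 — a generic line meets the curve in up to 4 points.
(b) Reading off the gridlines: no y-intercept at any integer in the box.
(c) These observations pin down the coefficients.

3*x^4 + 2*x^3*y - 2*x^3 + 3*x^2*y - 2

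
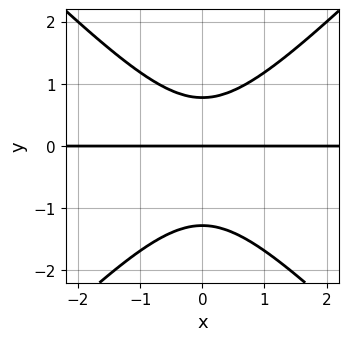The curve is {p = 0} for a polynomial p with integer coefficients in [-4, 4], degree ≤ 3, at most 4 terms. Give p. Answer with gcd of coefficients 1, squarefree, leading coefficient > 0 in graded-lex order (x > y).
2*x^2*y - 2*y^3 - y^2 + 2*y

The degree is 3 — a generic line meets the curve in up to 3 points.
Symmetries: it's symmetric under x → −x, forcing even powers of x.
Reading off the gridlines: it meets the y-axis at y = 0 (among the integer gridlines); every point of the x-axis in the box is on the curve.
These observations pin down the coefficients.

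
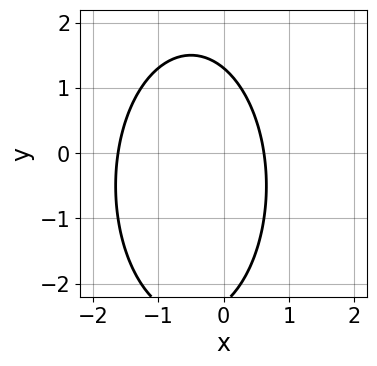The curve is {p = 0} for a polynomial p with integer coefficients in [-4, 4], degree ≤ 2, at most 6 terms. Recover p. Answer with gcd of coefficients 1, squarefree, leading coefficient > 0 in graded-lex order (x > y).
First, the degree is 2 — the shape is more complex than any degree-1 curve.
Finally, matching integer coefficients to the picture gives p.

3*x^2 + y^2 + 3*x + y - 3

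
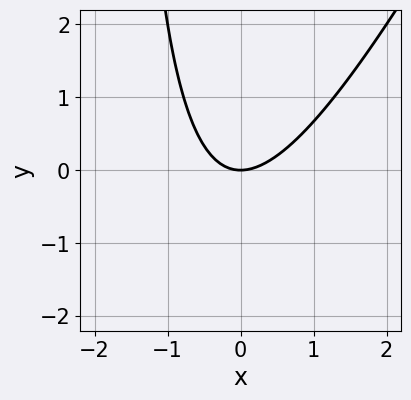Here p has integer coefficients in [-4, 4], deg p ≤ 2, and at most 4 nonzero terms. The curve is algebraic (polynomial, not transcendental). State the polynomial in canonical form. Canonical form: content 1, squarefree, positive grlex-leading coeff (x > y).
2*x^2 - x*y - 2*y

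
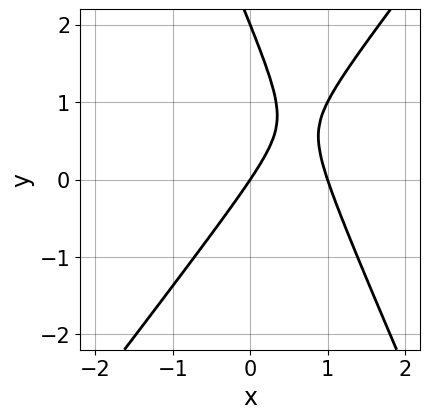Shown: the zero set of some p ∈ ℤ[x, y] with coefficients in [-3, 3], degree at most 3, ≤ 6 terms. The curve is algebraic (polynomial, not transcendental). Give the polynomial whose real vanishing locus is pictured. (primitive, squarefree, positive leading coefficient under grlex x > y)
First, degree: a generic line meets the curve in up to 2 points, so deg p = 2.
Then, from the axis intercepts and sections: the y-axis gridline crossings are at y ∈ {0, 2}; among the integer gridlines, it crosses the x-axis at x ∈ {0, 1}.
Finally, together with the visible shape, these determine p as stated.

3*x^2 - x*y - y^2 - 3*x + 2*y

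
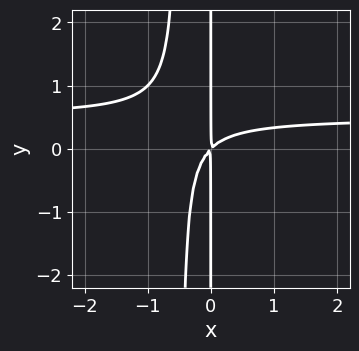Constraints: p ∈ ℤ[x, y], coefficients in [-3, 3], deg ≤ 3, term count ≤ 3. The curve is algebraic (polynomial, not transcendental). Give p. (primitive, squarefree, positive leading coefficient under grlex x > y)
The degree is 3 — a generic line meets the curve in up to 3 points.
From the axis intercepts and sections: the visible y-axis segment lies entirely on the curve.
Together with the visible shape, these determine p as stated.

2*x^2*y - x^2 + x*y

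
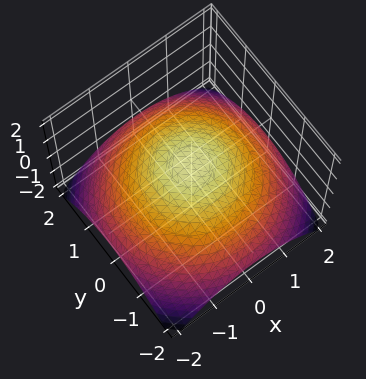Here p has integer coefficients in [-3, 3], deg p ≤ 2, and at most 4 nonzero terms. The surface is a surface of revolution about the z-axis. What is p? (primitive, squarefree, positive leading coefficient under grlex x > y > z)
(a) Degree: no degree-1 surface has this shape, so deg p = 2.
(b) By symmetry, every cross-section ⟂ z is a circle, so x, y appear only via x² + y².
(c) Against the integer gridlines: a circular section at z = 0 has radius between 1 and 2.
(d) The integer polynomial consistent with all of this is the stated p.

x^2 + y^2 + 3*z - 2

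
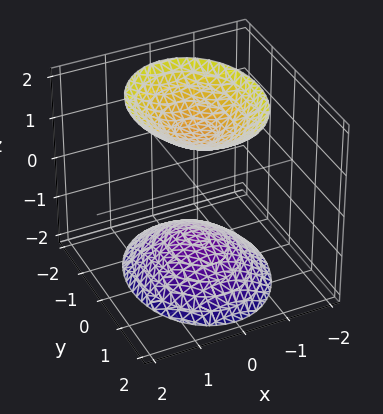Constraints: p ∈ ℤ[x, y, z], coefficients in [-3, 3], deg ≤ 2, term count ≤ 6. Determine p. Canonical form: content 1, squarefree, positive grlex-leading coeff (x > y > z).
3*x^2 + 2*y^2 - 2*z^2 + 3

1. I count 2 distinct pieces. They look like related sheets of one shape, so recover p as a whole.
2. deg p = 2. Two sheets facing apart; a quadric.
3. Symmetries: it's symmetric under z → −z, forcing even powers of z; the x ↦ −x reflection is a symmetry, so x appears only in even powers; it's symmetric under y → −y, forcing even powers of y.
4. Observable constraints: no x-intercept at any integer in the box; the surface avoids every integer y-axis point in the box.
5. Together with the visible shape, these determine p as stated.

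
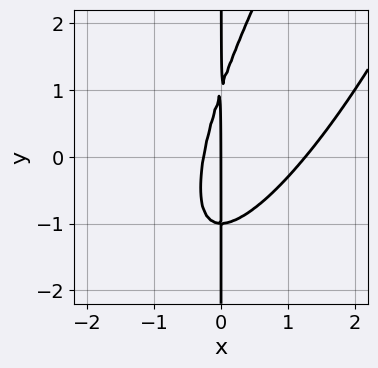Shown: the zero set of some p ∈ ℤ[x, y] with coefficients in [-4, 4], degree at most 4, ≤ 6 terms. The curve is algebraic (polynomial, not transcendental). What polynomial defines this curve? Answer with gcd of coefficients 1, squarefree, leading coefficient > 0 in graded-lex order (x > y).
First, deg p = 3.
Next, observable constraints: the visible y-axis segment lies entirely on the curve; it meets the x-axis at x = 0 (among the integer gridlines).
Finally, solving for integer coefficients yields p as stated.

3*x^3 - 3*x^2*y + x*y^2 - 3*x^2 - x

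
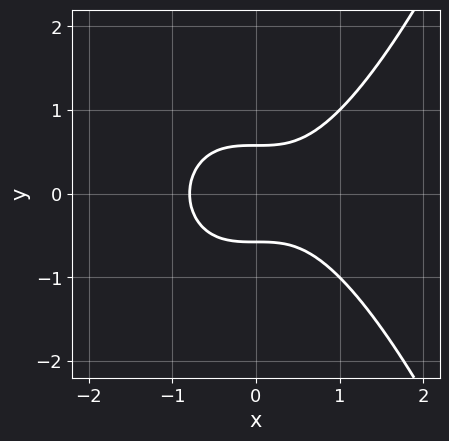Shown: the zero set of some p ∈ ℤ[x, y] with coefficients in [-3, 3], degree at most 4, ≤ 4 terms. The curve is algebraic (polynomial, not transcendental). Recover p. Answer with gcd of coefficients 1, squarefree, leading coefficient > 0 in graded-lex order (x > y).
1. The degree is 3 — the shape is more complex than any degree-2 curve.
2. Symmetries: mirror symmetry y ↦ −y ⇒ only even powers of y.
3. Together with the visible shape, these determine p as stated.

2*x^3 - 3*y^2 + 1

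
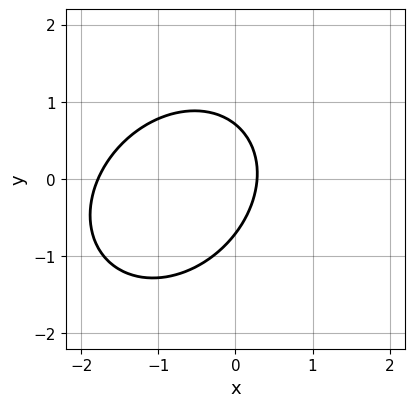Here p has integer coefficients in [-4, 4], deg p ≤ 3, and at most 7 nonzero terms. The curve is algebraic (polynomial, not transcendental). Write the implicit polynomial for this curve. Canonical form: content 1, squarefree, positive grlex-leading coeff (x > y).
2*x^2 - x*y + 2*y^2 + 3*x - 1

The degree is 2 — the shape is more complex than any degree-1 curve.
The integer polynomial consistent with all of this is the stated p.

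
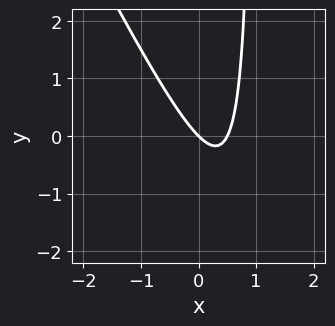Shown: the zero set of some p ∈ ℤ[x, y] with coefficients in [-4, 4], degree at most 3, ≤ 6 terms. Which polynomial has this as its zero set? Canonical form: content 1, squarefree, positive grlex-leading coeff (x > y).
2*x^2 + x*y - x - y

deg p = 2.
Reading off the gridlines: one y-axis crossing is at y = 0; one x-axis crossing is at x = 0.
Putting this together gives p.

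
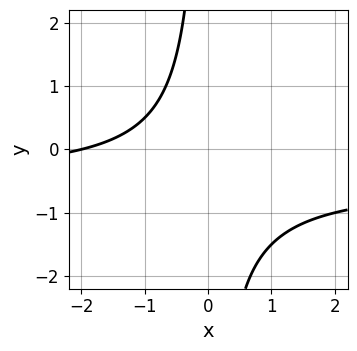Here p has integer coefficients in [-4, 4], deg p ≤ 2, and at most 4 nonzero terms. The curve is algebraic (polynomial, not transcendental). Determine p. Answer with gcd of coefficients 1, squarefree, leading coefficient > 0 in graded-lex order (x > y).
2*x*y + x + 2

1. The degree is 2 — no degree-1 curve has this shape.
2. Observable constraints: it misses every integer gridline on the y-axis; it meets the x-axis at x = -2 (among the integer gridlines).
3. Fitting integer coefficients to these (and the overall shape) gives p.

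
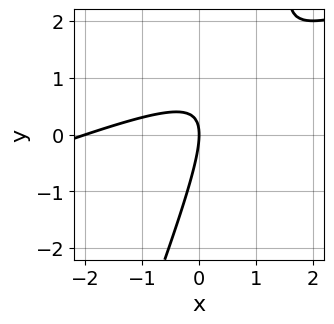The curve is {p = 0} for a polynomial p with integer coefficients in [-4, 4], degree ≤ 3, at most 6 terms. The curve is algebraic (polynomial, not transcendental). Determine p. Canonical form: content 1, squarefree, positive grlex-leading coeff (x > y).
First, deg p = 2.
Next, from the visible intercepts: it crosses the y-axis at the gridline y = 0; the x-axis gridline crossings are at x ∈ {-2, 0}.
Finally, assembling these constraints gives the stated polynomial.

x^2 - 3*x*y + y^2 + 2*x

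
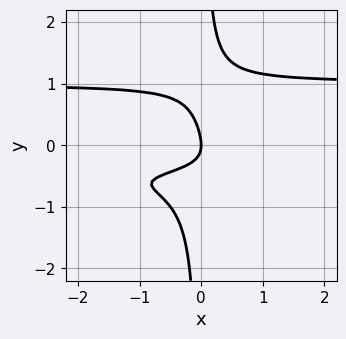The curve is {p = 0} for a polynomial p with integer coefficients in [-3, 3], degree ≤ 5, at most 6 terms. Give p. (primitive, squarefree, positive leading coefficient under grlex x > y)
1. deg p = 4. The shape is more complex than any degree-3 curve.
2. Reading off the gridlines: it crosses the x-axis at the gridline x = 0; one y-axis crossing is at y = 0.
3. Assembling these constraints gives the stated polynomial.

3*x*y^3 - 2*x*y - y^2 - x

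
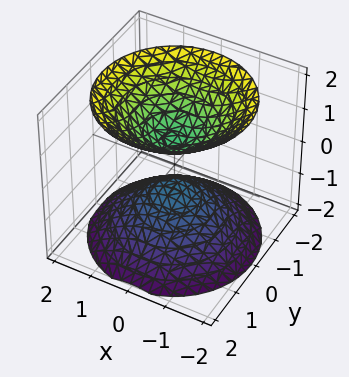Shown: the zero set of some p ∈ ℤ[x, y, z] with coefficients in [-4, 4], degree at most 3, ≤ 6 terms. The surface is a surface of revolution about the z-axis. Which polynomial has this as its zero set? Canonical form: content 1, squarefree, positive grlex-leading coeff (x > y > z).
(a) There are 2 components. They look like related sheets of one shape, so recover p as a whole.
(b) The degree is 2 — a generic line meets the surface in up to 2 points.
(c) Symmetries: rotational symmetry about the z-axis ⇒ p depends on x, y only through x² + y².
(d) From the axis intercepts and sections: it misses every integer gridline on the y-axis; a circular section at z = 2 has radius between 1 and 2.
(e) Putting this together gives p.

2*x^2 + 2*y^2 - 2*z^2 + 1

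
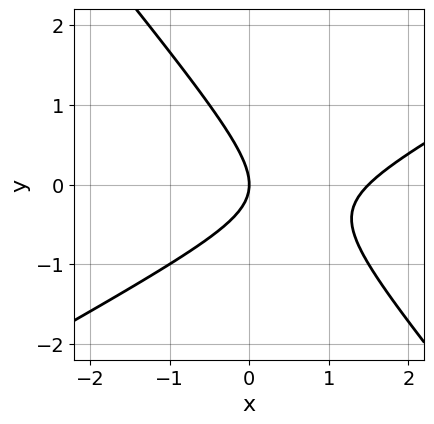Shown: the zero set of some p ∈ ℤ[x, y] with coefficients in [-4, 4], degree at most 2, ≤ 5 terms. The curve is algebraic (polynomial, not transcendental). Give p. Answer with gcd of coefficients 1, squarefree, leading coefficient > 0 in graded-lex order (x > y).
(a) deg p = 2.
(b) Reading off the gridlines: it meets the x-axis at x = 0 (among the integer gridlines); it crosses the y-axis at the gridline y = 0.
(c) Solving for integer coefficients yields p as stated.

2*x^2 - 2*x*y - 3*y^2 - 3*x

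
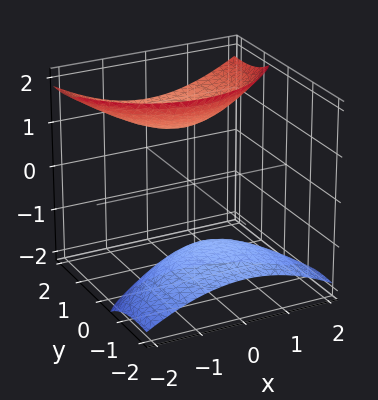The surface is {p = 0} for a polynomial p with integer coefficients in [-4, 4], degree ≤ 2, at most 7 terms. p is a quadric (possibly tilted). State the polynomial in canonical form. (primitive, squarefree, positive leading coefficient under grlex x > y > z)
x^2 + y^2 - 2*y*z - z^2 + 2

First, the picture has 2 separate pieces. They look like related sheets of one shape, so recover p as a whole.
Next, degree: a generic line meets the surface in up to 2 points, so deg p = 2.
Then, checking where it meets the axes: it misses every integer gridline on the y-axis; it misses every integer gridline on the x-axis.
Finally, the integer polynomial consistent with all of this is the stated p.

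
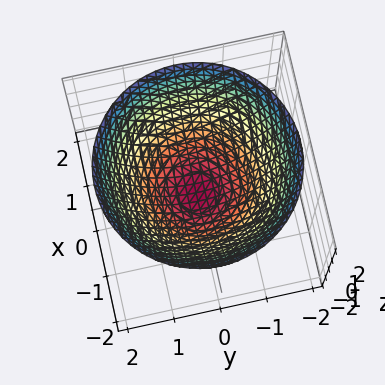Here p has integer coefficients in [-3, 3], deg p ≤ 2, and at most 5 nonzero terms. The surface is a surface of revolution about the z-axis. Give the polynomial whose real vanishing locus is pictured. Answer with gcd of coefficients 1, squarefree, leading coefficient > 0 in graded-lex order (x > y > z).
2*x^2 + 2*y^2 - 3*z - 2

Degree: a generic line meets the surface in up to 2 points, so deg p = 2.
Symmetry: the surface is invariant under rotation about z: p = q(x² + y², z).
Reading off the gridlines: a circular section at z = 1 has radius between 1 and 2; the y-axis gridline crossings are at y ∈ {-1, 1}; the x-axis gridline crossings are at x ∈ {-1, 1}.
Solving for integer coefficients yields p as stated.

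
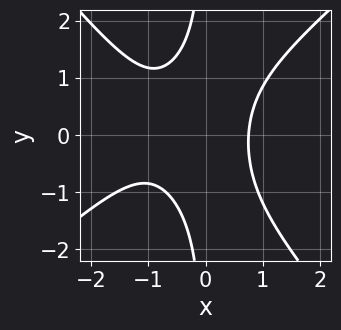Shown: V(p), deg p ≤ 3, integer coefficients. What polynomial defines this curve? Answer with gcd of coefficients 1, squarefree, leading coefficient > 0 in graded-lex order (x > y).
3*x^3 - x^2*y - 3*x*y^2 + 3*x^2 - 3

1. Degree: a generic line meets the curve in up to 3 points, so deg p = 3.
2. From the visible intercepts: no y-intercept at any integer in the box.
3. Matching integer coefficients to the picture gives p.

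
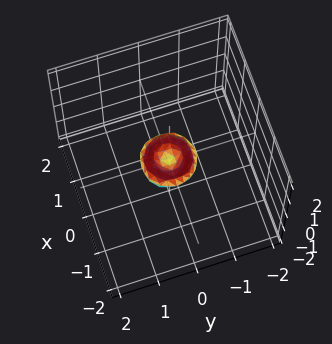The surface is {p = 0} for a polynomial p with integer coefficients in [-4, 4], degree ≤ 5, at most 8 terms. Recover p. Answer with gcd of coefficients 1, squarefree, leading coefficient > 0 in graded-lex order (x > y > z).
2*x^4 + 4*x^2*y^2 + 2*y^4 - x^2 - y^2 + 2*z^2

(a) Degree: a generic line meets the surface in up to 4 points, so deg p = 4.
(b) Symmetries: every cross-section ⟂ z is a circle, so x, y appear only via x² + y².
(c) Observable constraints: a circular section at z = 0 has radius between 0 and 1; it meets the z-axis at z = 0 (among the integer gridlines).
(d) The integer polynomial consistent with all of this is the stated p.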